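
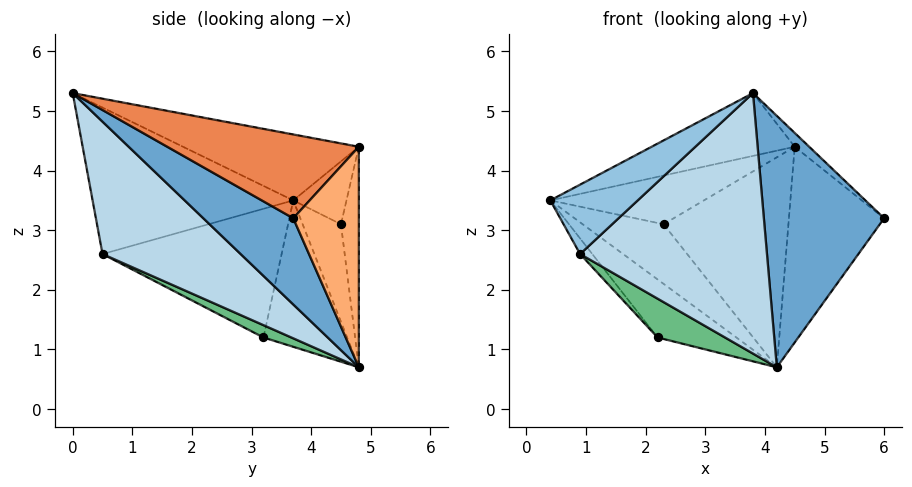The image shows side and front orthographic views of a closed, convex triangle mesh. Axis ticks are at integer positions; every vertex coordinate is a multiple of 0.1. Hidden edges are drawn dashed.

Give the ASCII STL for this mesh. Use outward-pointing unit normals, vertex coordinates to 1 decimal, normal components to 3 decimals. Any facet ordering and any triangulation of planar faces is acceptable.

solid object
 facet normal 0.471 -0.630 -0.617
  outer loop
   vertex 4.2 4.8 0.7
   vertex 6.0 3.7 3.2
   vertex 3.8 0.0 5.3
  endloop
 endfacet
 facet normal -0.678 -0.295 0.673
  outer loop
   vertex 0.9 0.5 2.6
   vertex 3.8 0.0 5.3
   vertex 0.4 3.7 3.5
  endloop
 endfacet
 facet normal 0.467 -0.632 -0.619
  outer loop
   vertex 0.9 0.5 2.6
   vertex 4.2 4.8 0.7
   vertex 3.8 0.0 5.3
  endloop
 endfacet
 facet normal -0.264 0.215 0.940
  outer loop
   vertex 4.5 4.8 4.4
   vertex 0.4 3.7 3.5
   vertex 3.8 0.0 5.3
  endloop
 endfacet
 facet normal 0.646 0.049 0.762
  outer loop
   vertex 4.5 4.8 4.4
   vertex 3.8 0.0 5.3
   vertex 6.0 3.7 3.2
  endloop
 endfacet
 facet normal 0.567 0.823 -0.046
  outer loop
   vertex 4.5 4.8 4.4
   vertex 6.0 3.7 3.2
   vertex 4.2 4.8 0.7
  endloop
 endfacet
 facet normal -0.591 0.557 -0.584
  outer loop
   vertex 2.2 3.2 1.2
   vertex 0.4 3.7 3.5
   vertex 4.2 4.8 0.7
  endloop
 endfacet
 facet normal -0.781 0.053 -0.623
  outer loop
   vertex 2.2 3.2 1.2
   vertex 0.9 0.5 2.6
   vertex 0.4 3.7 3.5
  endloop
 endfacet
 facet normal 0.220 -0.530 -0.819
  outer loop
   vertex 2.2 3.2 1.2
   vertex 4.2 4.8 0.7
   vertex 0.9 0.5 2.6
  endloop
 endfacet
 facet normal -0.418 0.882 -0.220
  outer loop
   vertex 2.3 4.5 3.1
   vertex 4.2 4.8 0.7
   vertex 0.4 3.7 3.5
  endloop
 endfacet
 facet normal -0.310 0.896 0.318
  outer loop
   vertex 2.3 4.5 3.1
   vertex 0.4 3.7 3.5
   vertex 4.5 4.8 4.4
  endloop
 endfacet
 facet normal -0.142 0.990 0.011
  outer loop
   vertex 2.3 4.5 3.1
   vertex 4.5 4.8 4.4
   vertex 4.2 4.8 0.7
  endloop
 endfacet
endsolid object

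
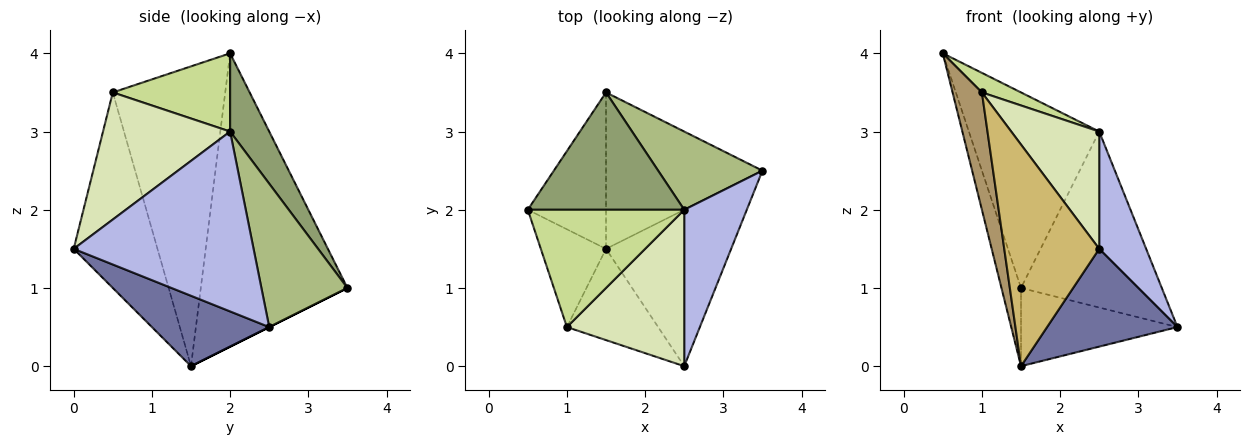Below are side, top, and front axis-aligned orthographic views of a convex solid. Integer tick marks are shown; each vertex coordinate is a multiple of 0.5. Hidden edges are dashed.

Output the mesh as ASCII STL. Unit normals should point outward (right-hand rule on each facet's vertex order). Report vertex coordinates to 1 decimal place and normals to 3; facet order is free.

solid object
 facet normal 0.431 -0.478 -0.765
  outer loop
   vertex 1.5 1.5 0.0
   vertex 3.5 2.5 0.5
   vertex 2.5 0.0 1.5
  endloop
 endfacet
 facet normal -0.958 0.128 -0.256
  outer loop
   vertex 1.5 3.5 1.0
   vertex 1.5 1.5 0.0
   vertex 0.5 2.0 4.0
  endloop
 endfacet
 facet normal 0.000 0.447 -0.894
  outer loop
   vertex 1.5 3.5 1.0
   vertex 3.5 2.5 0.5
   vertex 1.5 1.5 0.0
  endloop
 endfacet
 facet normal 0.917 -0.239 0.319
  outer loop
   vertex 2.5 2.0 3.0
   vertex 2.5 0.0 1.5
   vertex 3.5 2.5 0.5
  endloop
 endfacet
 facet normal 0.249 0.830 0.498
  outer loop
   vertex 2.5 2.0 3.0
   vertex 1.5 3.5 1.0
   vertex 0.5 2.0 4.0
  endloop
 endfacet
 facet normal 0.488 0.798 0.355
  outer loop
   vertex 2.5 2.0 3.0
   vertex 3.5 2.5 0.5
   vertex 1.5 3.5 1.0
  endloop
 endfacet
 facet normal 0.442 -0.147 0.885
  outer loop
   vertex 1.0 0.5 3.5
   vertex 2.5 2.0 3.0
   vertex 0.5 2.0 4.0
  endloop
 endfacet
 facet normal 0.655 -0.453 0.605
  outer loop
   vertex 1.0 0.5 3.5
   vertex 2.5 0.0 1.5
   vertex 2.5 2.0 3.0
  endloop
 endfacet
 facet normal -0.947 -0.247 -0.206
  outer loop
   vertex 1.0 0.5 3.5
   vertex 0.5 2.0 4.0
   vertex 1.5 1.5 0.0
  endloop
 endfacet
 facet normal -0.632 -0.716 -0.295
  outer loop
   vertex 1.0 0.5 3.5
   vertex 1.5 1.5 0.0
   vertex 2.5 0.0 1.5
  endloop
 endfacet
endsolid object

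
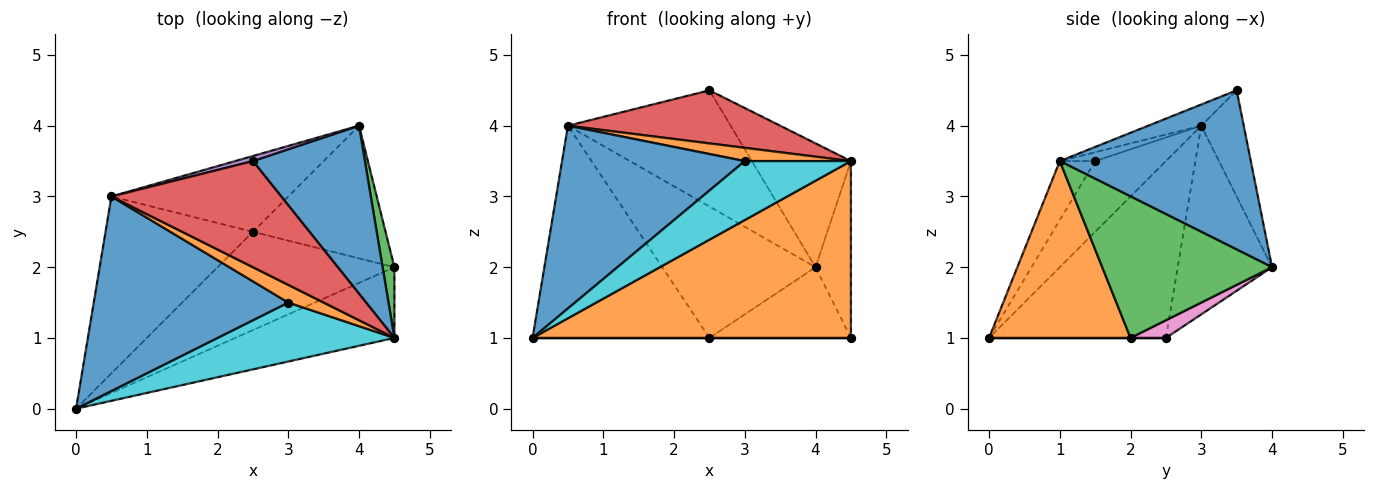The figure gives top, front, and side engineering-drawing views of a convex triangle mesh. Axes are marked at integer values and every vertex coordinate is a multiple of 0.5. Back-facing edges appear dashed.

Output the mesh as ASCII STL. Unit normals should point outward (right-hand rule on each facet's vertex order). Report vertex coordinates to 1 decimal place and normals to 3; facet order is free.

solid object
 facet normal 0.753 0.390 0.530
  outer loop
   vertex 2.5 3.5 4.5
   vertex 4.5 1.0 3.5
   vertex 4.0 4.0 2.0
  endloop
 endfacet
 facet normal 0.381 -0.858 -0.343
  outer loop
   vertex 4.5 2.0 1.0
   vertex 4.5 1.0 3.5
   vertex 0.0 0.0 1.0
  endloop
 endfacet
 facet normal 0.976 0.203 0.081
  outer loop
   vertex 4.5 2.0 1.0
   vertex 4.0 4.0 2.0
   vertex 4.5 1.0 3.5
  endloop
 endfacet
 facet normal -0.111 -0.444 0.889
  outer loop
   vertex 0.5 3.0 4.0
   vertex 4.5 1.0 3.5
   vertex 2.5 3.5 4.5
  endloop
 endfacet
 facet normal -0.252 0.967 0.042
  outer loop
   vertex 0.5 3.0 4.0
   vertex 2.5 3.5 4.5
   vertex 4.0 4.0 2.0
  endloop
 endfacet
 facet normal 0.000 0.000 -1.000
  outer loop
   vertex 2.5 2.5 1.0
   vertex 4.5 2.0 1.0
   vertex 0.0 0.0 1.0
  endloop
 endfacet
 facet normal 0.117 0.467 -0.876
  outer loop
   vertex 2.5 2.5 1.0
   vertex 4.0 4.0 2.0
   vertex 4.5 2.0 1.0
  endloop
 endfacet
 facet normal -0.609 0.609 -0.508
  outer loop
   vertex 2.5 2.5 1.0
   vertex 0.0 0.0 1.0
   vertex 0.5 3.0 4.0
  endloop
 endfacet
 facet normal -0.470 0.764 -0.441
  outer loop
   vertex 2.5 2.5 1.0
   vertex 0.5 3.0 4.0
   vertex 4.0 4.0 2.0
  endloop
 endfacet
 facet normal -0.229 -0.688 0.688
  outer loop
   vertex 3.0 1.5 3.5
   vertex 0.0 0.0 1.0
   vertex 4.5 1.0 3.5
  endloop
 endfacet
 facet normal -0.256 -0.662 0.705
  outer loop
   vertex 3.0 1.5 3.5
   vertex 0.5 3.0 4.0
   vertex 0.0 0.0 1.0
  endloop
 endfacet
 facet normal -0.196 -0.588 0.784
  outer loop
   vertex 3.0 1.5 3.5
   vertex 4.5 1.0 3.5
   vertex 0.5 3.0 4.0
  endloop
 endfacet
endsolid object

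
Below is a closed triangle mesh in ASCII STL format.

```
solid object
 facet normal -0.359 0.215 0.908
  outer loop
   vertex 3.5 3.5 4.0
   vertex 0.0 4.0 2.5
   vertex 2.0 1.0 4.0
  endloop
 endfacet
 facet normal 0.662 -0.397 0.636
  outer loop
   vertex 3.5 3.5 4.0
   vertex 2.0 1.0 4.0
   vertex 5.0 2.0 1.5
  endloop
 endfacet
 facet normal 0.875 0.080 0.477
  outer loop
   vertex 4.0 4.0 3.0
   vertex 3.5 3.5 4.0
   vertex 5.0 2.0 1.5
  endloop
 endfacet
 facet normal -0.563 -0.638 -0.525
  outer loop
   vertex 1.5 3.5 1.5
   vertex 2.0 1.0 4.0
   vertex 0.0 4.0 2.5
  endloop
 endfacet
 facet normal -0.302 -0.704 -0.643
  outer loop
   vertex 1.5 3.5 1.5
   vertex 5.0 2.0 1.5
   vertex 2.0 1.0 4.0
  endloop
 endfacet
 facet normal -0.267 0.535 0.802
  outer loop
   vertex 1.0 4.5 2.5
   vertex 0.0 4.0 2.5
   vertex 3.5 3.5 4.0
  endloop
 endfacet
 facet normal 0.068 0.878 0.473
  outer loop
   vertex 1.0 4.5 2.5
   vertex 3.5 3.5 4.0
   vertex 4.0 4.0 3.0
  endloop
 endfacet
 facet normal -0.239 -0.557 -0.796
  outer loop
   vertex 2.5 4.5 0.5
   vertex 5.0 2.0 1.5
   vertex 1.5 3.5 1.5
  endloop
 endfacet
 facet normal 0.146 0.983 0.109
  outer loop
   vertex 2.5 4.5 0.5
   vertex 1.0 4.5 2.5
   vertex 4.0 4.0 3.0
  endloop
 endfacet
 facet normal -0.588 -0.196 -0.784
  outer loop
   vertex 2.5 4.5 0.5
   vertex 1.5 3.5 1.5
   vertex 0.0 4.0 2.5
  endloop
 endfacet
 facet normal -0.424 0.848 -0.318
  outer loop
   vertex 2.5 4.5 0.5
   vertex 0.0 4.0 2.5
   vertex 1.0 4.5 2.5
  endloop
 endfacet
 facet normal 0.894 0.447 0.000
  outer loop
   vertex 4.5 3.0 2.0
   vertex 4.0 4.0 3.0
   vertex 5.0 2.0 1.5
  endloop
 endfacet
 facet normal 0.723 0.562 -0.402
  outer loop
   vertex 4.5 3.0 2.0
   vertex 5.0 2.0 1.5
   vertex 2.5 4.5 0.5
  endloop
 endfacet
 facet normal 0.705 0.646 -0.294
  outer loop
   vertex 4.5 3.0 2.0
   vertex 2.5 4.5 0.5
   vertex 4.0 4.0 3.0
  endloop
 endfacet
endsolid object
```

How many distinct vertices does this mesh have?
9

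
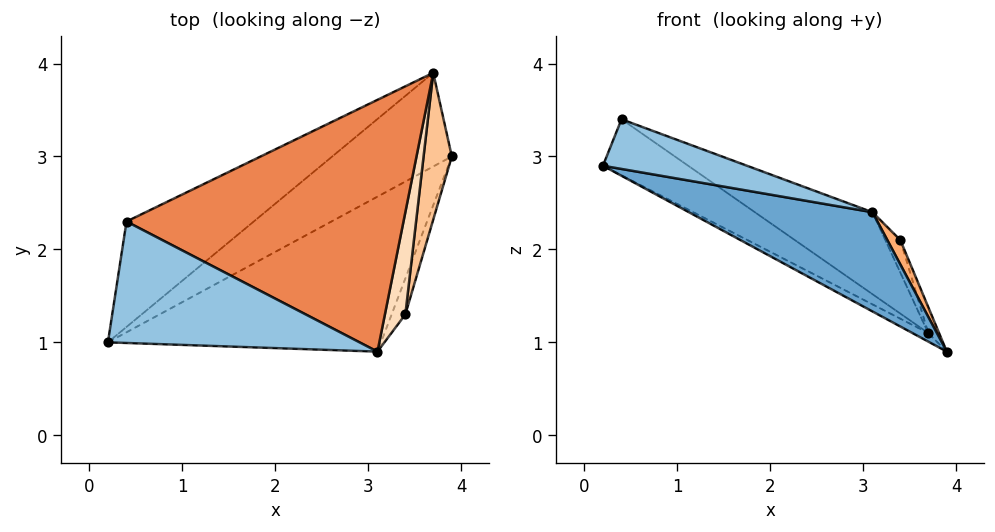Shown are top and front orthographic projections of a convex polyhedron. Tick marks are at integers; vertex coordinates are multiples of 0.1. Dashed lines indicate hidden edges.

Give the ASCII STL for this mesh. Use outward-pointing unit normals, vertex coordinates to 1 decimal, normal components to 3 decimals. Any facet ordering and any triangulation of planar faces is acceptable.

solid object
 facet normal -0.162 -0.532 -0.831
  outer loop
   vertex 3.1 0.9 2.4
   vertex 0.2 1.0 2.9
   vertex 3.9 3.0 0.9
  endloop
 endfacet
 facet normal 0.145 -0.375 0.916
  outer loop
   vertex 0.4 2.3 3.4
   vertex 0.2 1.0 2.9
   vertex 3.1 0.9 2.4
  endloop
 endfacet
 facet normal -0.506 0.078 -0.859
  outer loop
   vertex 3.7 3.9 1.1
   vertex 3.9 3.0 0.9
   vertex 0.2 1.0 2.9
  endloop
 endfacet
 facet normal -0.645 0.359 -0.675
  outer loop
   vertex 3.7 3.9 1.1
   vertex 0.2 1.0 2.9
   vertex 0.4 2.3 3.4
  endloop
 endfacet
 facet normal 0.456 0.275 0.846
  outer loop
   vertex 3.7 3.9 1.1
   vertex 0.4 2.3 3.4
   vertex 3.1 0.9 2.4
  endloop
 endfacet
 facet normal -0.080 -0.559 -0.825
  outer loop
   vertex 3.4 1.3 2.1
   vertex 3.1 0.9 2.4
   vertex 3.9 3.0 0.9
  endloop
 endfacet
 facet normal 0.871 0.086 0.484
  outer loop
   vertex 3.4 1.3 2.1
   vertex 3.9 3.0 0.9
   vertex 3.7 3.9 1.1
  endloop
 endfacet
 facet normal 0.481 0.266 0.835
  outer loop
   vertex 3.4 1.3 2.1
   vertex 3.7 3.9 1.1
   vertex 3.1 0.9 2.4
  endloop
 endfacet
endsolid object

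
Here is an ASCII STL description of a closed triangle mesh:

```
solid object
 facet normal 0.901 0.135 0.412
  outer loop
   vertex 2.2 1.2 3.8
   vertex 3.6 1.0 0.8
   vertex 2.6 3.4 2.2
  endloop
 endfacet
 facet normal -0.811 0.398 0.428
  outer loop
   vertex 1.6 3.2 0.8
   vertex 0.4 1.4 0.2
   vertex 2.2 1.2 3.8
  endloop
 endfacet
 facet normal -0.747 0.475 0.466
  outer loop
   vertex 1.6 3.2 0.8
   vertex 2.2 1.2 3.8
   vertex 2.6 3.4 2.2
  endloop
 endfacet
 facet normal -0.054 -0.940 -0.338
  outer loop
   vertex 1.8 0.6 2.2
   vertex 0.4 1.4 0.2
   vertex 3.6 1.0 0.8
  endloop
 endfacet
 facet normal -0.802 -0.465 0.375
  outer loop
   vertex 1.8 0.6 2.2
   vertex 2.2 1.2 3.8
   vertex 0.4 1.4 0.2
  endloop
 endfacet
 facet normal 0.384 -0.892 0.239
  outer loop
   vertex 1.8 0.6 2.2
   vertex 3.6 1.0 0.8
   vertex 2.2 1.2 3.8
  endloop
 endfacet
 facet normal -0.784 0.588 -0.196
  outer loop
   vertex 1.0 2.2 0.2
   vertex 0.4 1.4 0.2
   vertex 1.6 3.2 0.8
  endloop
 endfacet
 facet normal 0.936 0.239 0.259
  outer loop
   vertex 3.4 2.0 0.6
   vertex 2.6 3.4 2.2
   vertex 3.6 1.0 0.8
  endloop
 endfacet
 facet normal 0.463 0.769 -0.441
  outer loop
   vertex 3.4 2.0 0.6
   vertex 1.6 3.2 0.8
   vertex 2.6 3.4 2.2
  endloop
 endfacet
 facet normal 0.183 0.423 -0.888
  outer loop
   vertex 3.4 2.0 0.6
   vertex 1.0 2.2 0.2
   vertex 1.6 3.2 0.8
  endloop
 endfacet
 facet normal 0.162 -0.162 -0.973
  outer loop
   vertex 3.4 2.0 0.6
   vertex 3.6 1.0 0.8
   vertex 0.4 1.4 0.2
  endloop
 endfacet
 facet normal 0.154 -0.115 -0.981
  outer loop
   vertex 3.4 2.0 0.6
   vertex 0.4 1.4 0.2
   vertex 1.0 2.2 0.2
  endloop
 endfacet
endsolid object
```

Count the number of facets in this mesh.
12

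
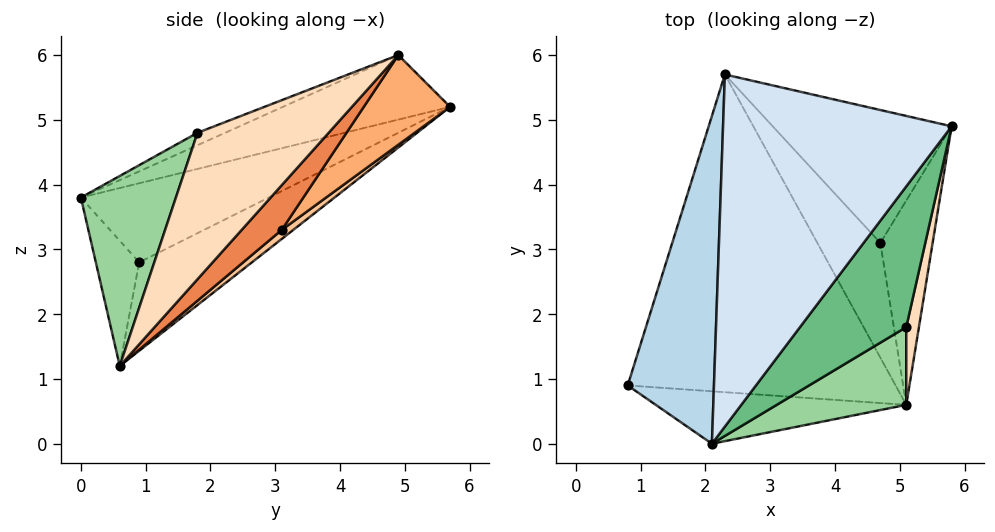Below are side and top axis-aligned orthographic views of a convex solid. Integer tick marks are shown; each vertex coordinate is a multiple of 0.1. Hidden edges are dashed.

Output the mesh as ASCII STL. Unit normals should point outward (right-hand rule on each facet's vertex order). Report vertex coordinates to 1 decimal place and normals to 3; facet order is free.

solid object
 facet normal -0.272 0.497 -0.824
  outer loop
   vertex 2.3 5.7 5.2
   vertex 5.1 0.6 1.2
   vertex 0.8 0.9 2.8
  endloop
 endfacet
 facet normal -0.233 -0.854 -0.466
  outer loop
   vertex 2.1 0.0 3.8
   vertex 0.8 0.9 2.8
   vertex 5.1 0.6 1.2
  endloop
 endfacet
 facet normal -0.668 -0.155 0.728
  outer loop
   vertex 2.1 0.0 3.8
   vertex 2.3 5.7 5.2
   vertex 0.8 0.9 2.8
  endloop
 endfacet
 facet normal -0.265 -0.221 0.939
  outer loop
   vertex 2.1 0.0 3.8
   vertex 5.8 4.9 6.0
   vertex 2.3 5.7 5.2
  endloop
 endfacet
 facet normal 0.522 0.596 -0.610
  outer loop
   vertex 4.7 3.1 3.3
   vertex 5.8 4.9 6.0
   vertex 5.1 0.6 1.2
  endloop
 endfacet
 facet normal 0.306 0.730 -0.611
  outer loop
   vertex 4.7 3.1 3.3
   vertex 2.3 5.7 5.2
   vertex 5.8 4.9 6.0
  endloop
 endfacet
 facet normal 0.108 0.649 -0.753
  outer loop
   vertex 4.7 3.1 3.3
   vertex 5.1 0.6 1.2
   vertex 2.3 5.7 5.2
  endloop
 endfacet
 facet normal 0.965 -0.250 0.083
  outer loop
   vertex 5.1 1.8 4.8
   vertex 5.1 0.6 1.2
   vertex 5.8 4.9 6.0
  endloop
 endfacet
 facet normal -0.109 -0.337 0.935
  outer loop
   vertex 5.1 1.8 4.8
   vertex 5.8 4.9 6.0
   vertex 2.1 0.0 3.8
  endloop
 endfacet
 facet normal 0.421 -0.861 0.287
  outer loop
   vertex 5.1 1.8 4.8
   vertex 2.1 0.0 3.8
   vertex 5.1 0.6 1.2
  endloop
 endfacet
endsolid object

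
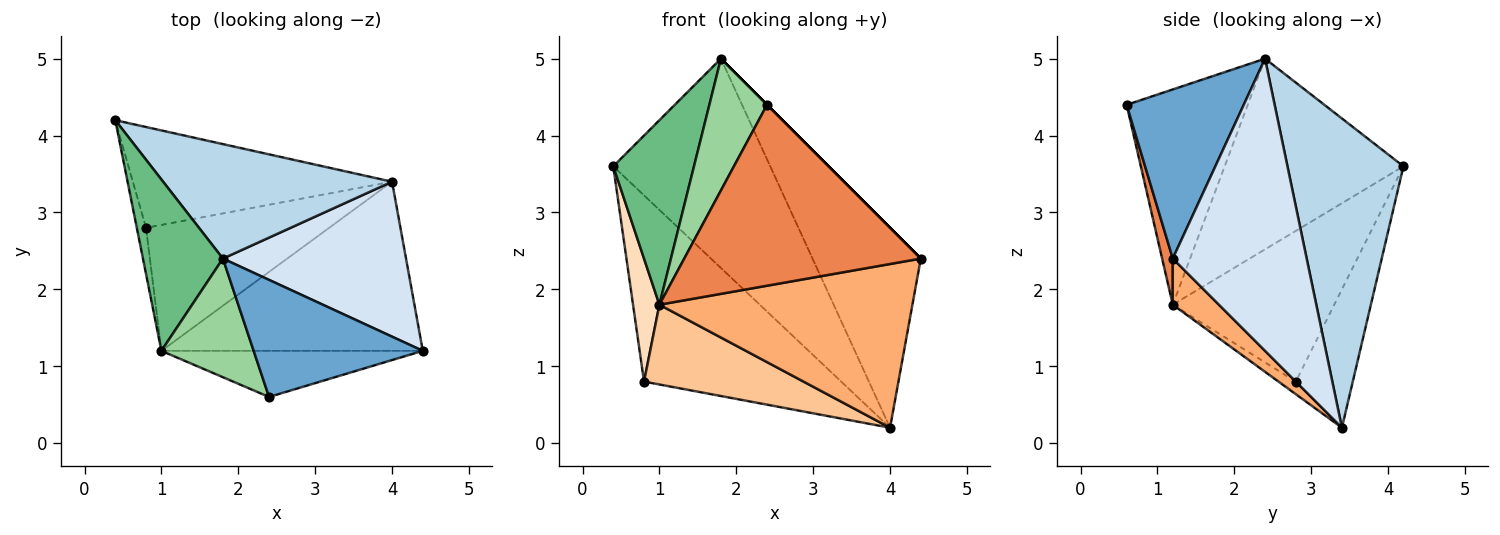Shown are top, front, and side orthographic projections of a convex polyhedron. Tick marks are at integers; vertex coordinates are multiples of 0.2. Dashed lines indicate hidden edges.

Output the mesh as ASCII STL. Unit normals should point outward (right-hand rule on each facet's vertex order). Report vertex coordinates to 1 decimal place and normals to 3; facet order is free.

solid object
 facet normal 0.707 0.000 0.707
  outer loop
   vertex 1.8 2.4 5.0
   vertex 2.4 0.6 4.4
   vertex 4.4 1.2 2.4
  endloop
 endfacet
 facet normal -0.246 0.852 -0.461
  outer loop
   vertex 4.0 3.4 0.2
   vertex 0.8 2.8 0.8
   vertex 0.4 4.2 3.6
  endloop
 endfacet
 facet normal 0.544 0.736 0.403
  outer loop
   vertex 4.0 3.4 0.2
   vertex 0.4 4.2 3.6
   vertex 1.8 2.4 5.0
  endloop
 endfacet
 facet normal 0.699 0.565 0.438
  outer loop
   vertex 4.0 3.4 0.2
   vertex 1.8 2.4 5.0
   vertex 4.4 1.2 2.4
  endloop
 endfacet
 facet normal 0.044 -0.968 -0.247
  outer loop
   vertex 1.0 1.2 1.8
   vertex 4.4 1.2 2.4
   vertex 2.4 0.6 4.4
  endloop
 endfacet
 facet normal 0.126 -0.690 -0.713
  outer loop
   vertex 1.0 1.2 1.8
   vertex 4.0 3.4 0.2
   vertex 4.4 1.2 2.4
  endloop
 endfacet
 facet normal -0.058 -0.534 -0.843
  outer loop
   vertex 1.0 1.2 1.8
   vertex 0.8 2.8 0.8
   vertex 4.0 3.4 0.2
  endloop
 endfacet
 facet normal -0.985 -0.161 -0.060
  outer loop
   vertex 1.0 1.2 1.8
   vertex 0.4 4.2 3.6
   vertex 0.8 2.8 0.8
  endloop
 endfacet
 facet normal -0.851 -0.384 0.357
  outer loop
   vertex 1.0 1.2 1.8
   vertex 1.8 2.4 5.0
   vertex 0.4 4.2 3.6
  endloop
 endfacet
 facet normal -0.842 -0.401 0.361
  outer loop
   vertex 1.0 1.2 1.8
   vertex 2.4 0.6 4.4
   vertex 1.8 2.4 5.0
  endloop
 endfacet
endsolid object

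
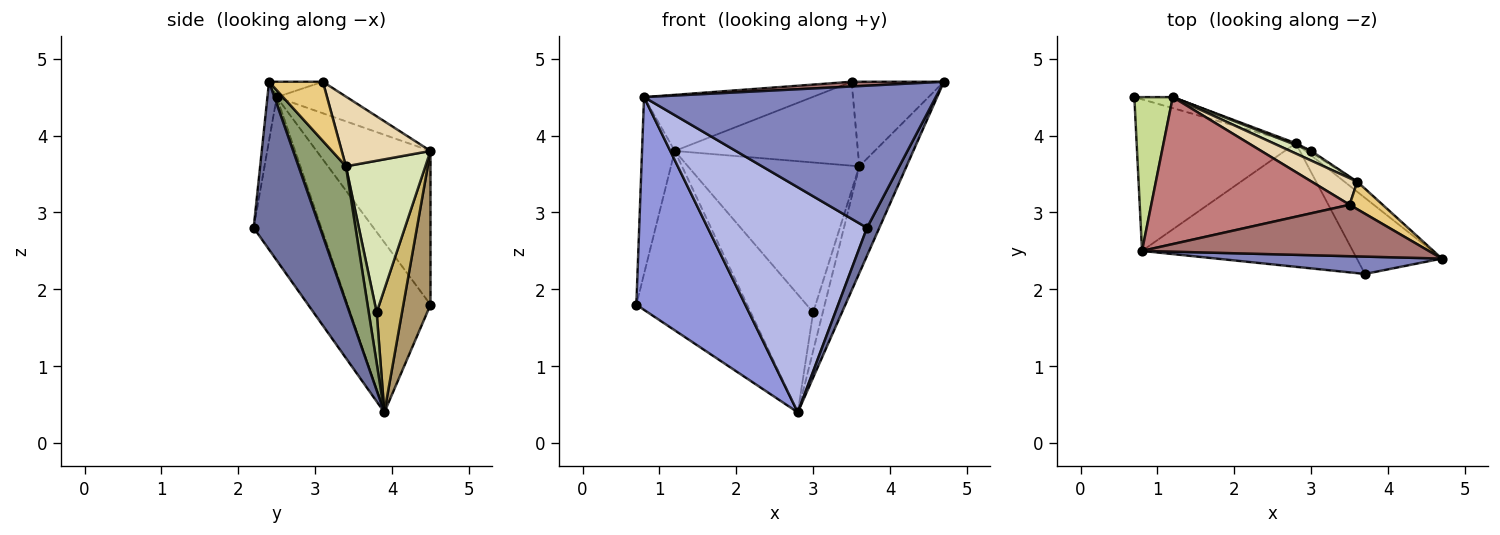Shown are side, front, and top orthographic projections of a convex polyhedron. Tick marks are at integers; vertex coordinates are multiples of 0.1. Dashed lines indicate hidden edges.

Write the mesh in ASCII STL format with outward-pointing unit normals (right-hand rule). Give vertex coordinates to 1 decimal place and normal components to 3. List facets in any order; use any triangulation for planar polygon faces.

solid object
 facet normal 0.880 -0.164 -0.446
  outer loop
   vertex 2.8 3.9 0.4
   vertex 4.7 2.4 4.7
   vertex 3.7 2.2 2.8
  endloop
 endfacet
 facet normal -0.032 -0.992 0.121
  outer loop
   vertex 0.8 2.5 4.5
   vertex 3.7 2.2 2.8
   vertex 4.7 2.4 4.7
  endloop
 endfacet
 facet normal -0.527 -0.692 -0.493
  outer loop
   vertex 0.8 2.5 4.5
   vertex 0.7 4.5 1.8
   vertex 2.8 3.9 0.4
  endloop
 endfacet
 facet normal -0.349 -0.821 -0.451
  outer loop
   vertex 0.8 2.5 4.5
   vertex 2.8 3.9 0.4
   vertex 3.7 2.2 2.8
  endloop
 endfacet
 facet normal 0.707 0.704 -0.067
  outer loop
   vertex 3.6 3.4 3.6
   vertex 4.7 2.4 4.7
   vertex 2.8 3.9 0.4
  endloop
 endfacet
 facet normal 0.636 0.771 -0.039
  outer loop
   vertex 3.0 3.8 1.7
   vertex 3.6 3.4 3.6
   vertex 2.8 3.9 0.4
  endloop
 endfacet
 facet normal -0.934 0.269 0.234
  outer loop
   vertex 1.2 4.5 3.8
   vertex 0.7 4.5 1.8
   vertex 0.8 2.5 4.5
  endloop
 endfacet
 facet normal 0.420 0.906 0.058
  outer loop
   vertex 1.2 4.5 3.8
   vertex 3.6 3.4 3.6
   vertex 3.0 3.8 1.7
  endloop
 endfacet
 facet normal 0.237 0.970 -0.059
  outer loop
   vertex 1.2 4.5 3.8
   vertex 2.8 3.9 0.4
   vertex 0.7 4.5 1.8
  endloop
 endfacet
 facet normal 0.376 0.927 0.013
  outer loop
   vertex 1.2 4.5 3.8
   vertex 3.0 3.8 1.7
   vertex 2.8 3.9 0.4
  endloop
 endfacet
 facet normal 0.485 0.831 0.271
  outer loop
   vertex 3.5 3.1 4.7
   vertex 4.7 2.4 4.7
   vertex 3.6 3.4 3.6
  endloop
 endfacet
 facet normal 0.419 0.865 0.274
  outer loop
   vertex 3.5 3.1 4.7
   vertex 3.6 3.4 3.6
   vertex 1.2 4.5 3.8
  endloop
 endfacet
 facet normal -0.053 -0.091 0.994
  outer loop
   vertex 3.5 3.1 4.7
   vertex 0.8 2.5 4.5
   vertex 4.7 2.4 4.7
  endloop
 endfacet
 facet normal -0.147 0.353 0.924
  outer loop
   vertex 3.5 3.1 4.7
   vertex 1.2 4.5 3.8
   vertex 0.8 2.5 4.5
  endloop
 endfacet
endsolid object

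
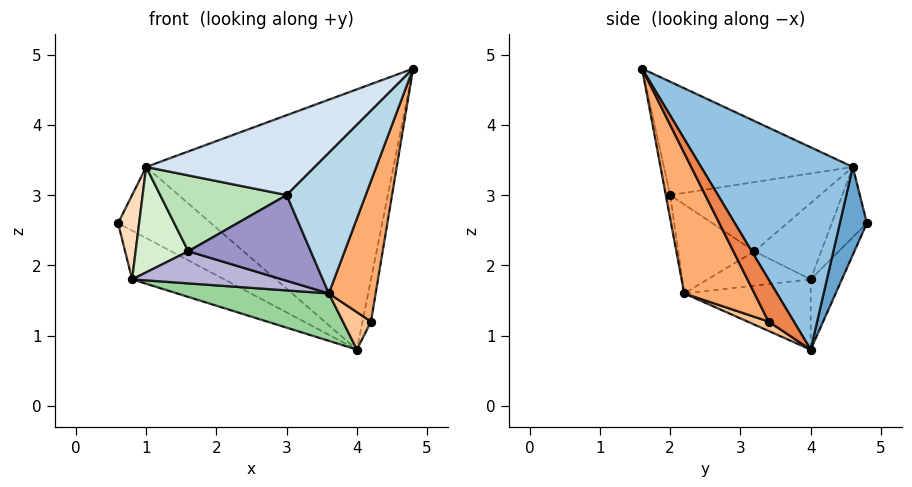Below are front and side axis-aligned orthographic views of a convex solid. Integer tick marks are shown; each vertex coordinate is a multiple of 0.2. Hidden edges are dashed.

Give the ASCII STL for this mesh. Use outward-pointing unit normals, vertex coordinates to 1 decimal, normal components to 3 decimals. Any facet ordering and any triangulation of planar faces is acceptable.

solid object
 facet normal 0.278 0.955 0.100
  outer loop
   vertex 1.0 4.6 3.4
   vertex 4.0 4.0 0.8
   vertex 0.6 4.8 2.6
  endloop
 endfacet
 facet normal 0.484 0.789 0.377
  outer loop
   vertex 1.0 4.6 3.4
   vertex 4.8 1.6 4.8
   vertex 4.0 4.0 0.8
  endloop
 endfacet
 facet normal -0.055 -0.985 -0.164
  outer loop
   vertex 3.0 2.0 3.0
   vertex 3.6 2.2 1.6
   vertex 4.8 1.6 4.8
  endloop
 endfacet
 facet normal -0.640 -0.571 0.513
  outer loop
   vertex 3.0 2.0 3.0
   vertex 4.8 1.6 4.8
   vertex 1.0 4.6 3.4
  endloop
 endfacet
 facet normal 0.949 0.316 0.000
  outer loop
   vertex 4.2 3.4 1.2
   vertex 4.0 4.0 0.8
   vertex 4.8 1.6 4.8
  endloop
 endfacet
 facet normal 0.768 -0.512 -0.384
  outer loop
   vertex 4.2 3.4 1.2
   vertex 4.8 1.6 4.8
   vertex 3.6 2.2 1.6
  endloop
 endfacet
 facet normal 0.333 -0.444 -0.832
  outer loop
   vertex 4.2 3.4 1.2
   vertex 3.6 2.2 1.6
   vertex 4.0 4.0 0.8
  endloop
 endfacet
 facet normal -0.821 -0.493 0.287
  outer loop
   vertex 0.8 4.0 1.8
   vertex 1.0 4.6 3.4
   vertex 0.6 4.8 2.6
  endloop
 endfacet
 facet normal -0.224 0.661 -0.717
  outer loop
   vertex 0.8 4.0 1.8
   vertex 0.6 4.8 2.6
   vertex 4.0 4.0 0.8
  endloop
 endfacet
 facet normal -0.281 -0.337 -0.899
  outer loop
   vertex 0.8 4.0 1.8
   vertex 4.0 4.0 0.8
   vertex 3.6 2.2 1.6
  endloop
 endfacet
 facet normal -0.717 -0.605 0.347
  outer loop
   vertex 1.6 3.2 2.2
   vertex 3.0 2.0 3.0
   vertex 1.0 4.6 3.4
  endloop
 endfacet
 facet normal -0.745 -0.588 0.314
  outer loop
   vertex 1.6 3.2 2.2
   vertex 1.0 4.6 3.4
   vertex 0.8 4.0 1.8
  endloop
 endfacet
 facet normal -0.499 -0.802 -0.329
  outer loop
   vertex 1.6 3.2 2.2
   vertex 3.6 2.2 1.6
   vertex 3.0 2.0 3.0
  endloop
 endfacet
 facet normal -0.504 -0.733 -0.458
  outer loop
   vertex 1.6 3.2 2.2
   vertex 0.8 4.0 1.8
   vertex 3.6 2.2 1.6
  endloop
 endfacet
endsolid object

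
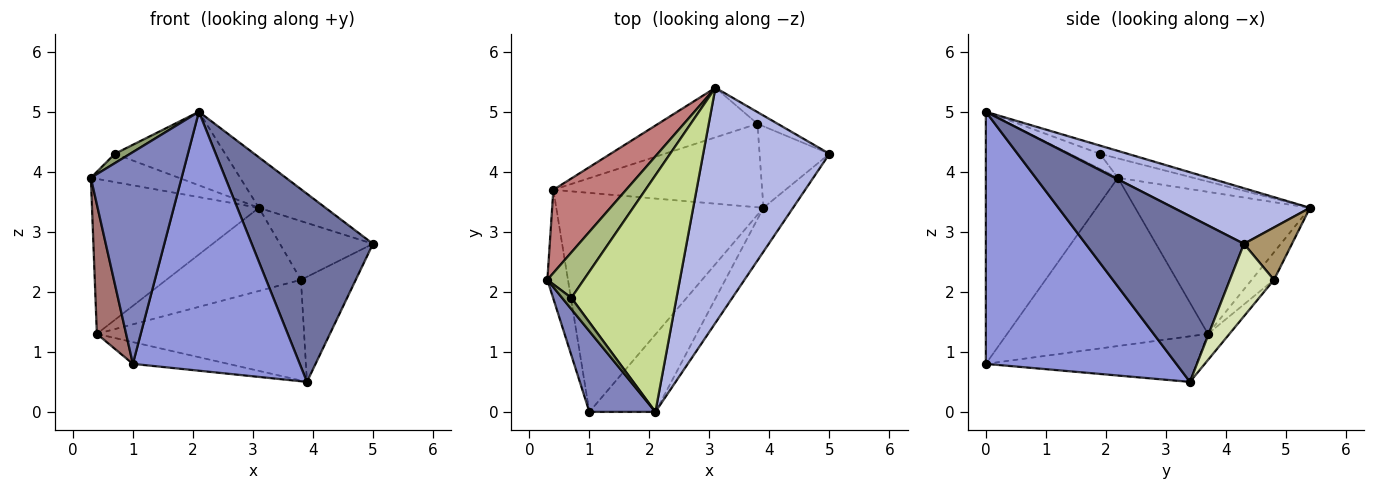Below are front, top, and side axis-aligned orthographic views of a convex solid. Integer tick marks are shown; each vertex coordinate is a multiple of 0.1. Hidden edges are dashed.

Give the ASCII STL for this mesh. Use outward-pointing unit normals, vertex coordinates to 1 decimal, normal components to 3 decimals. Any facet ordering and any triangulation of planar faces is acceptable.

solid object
 facet normal 0.786 -0.602 -0.140
  outer loop
   vertex 3.9 3.4 0.5
   vertex 5.0 4.3 2.8
   vertex 2.1 0.0 5.0
  endloop
 endfacet
 facet normal -0.806 -0.554 0.211
  outer loop
   vertex 1.0 0.0 0.8
   vertex 2.1 0.0 5.0
   vertex 0.3 2.2 3.9
  endloop
 endfacet
 facet normal 0.738 -0.647 -0.193
  outer loop
   vertex 1.0 0.0 0.8
   vertex 3.9 3.4 0.5
   vertex 2.1 0.0 5.0
  endloop
 endfacet
 facet normal 0.395 0.193 0.898
  outer loop
   vertex 3.1 5.4 3.4
   vertex 2.1 0.0 5.0
   vertex 5.0 4.3 2.8
  endloop
 endfacet
 facet normal -0.781 -0.397 0.483
  outer loop
   vertex 0.7 1.9 4.3
   vertex 0.3 2.2 3.9
   vertex 2.1 0.0 5.0
  endloop
 endfacet
 facet normal -0.412 0.482 0.773
  outer loop
   vertex 0.7 1.9 4.3
   vertex 3.1 5.4 3.4
   vertex 0.3 2.2 3.9
  endloop
 endfacet
 facet normal -0.074 0.296 0.952
  outer loop
   vertex 0.7 1.9 4.3
   vertex 2.1 0.0 5.0
   vertex 3.1 5.4 3.4
  endloop
 endfacet
 facet normal 0.536 0.667 -0.517
  outer loop
   vertex 3.8 4.8 2.2
   vertex 5.0 4.3 2.8
   vertex 3.9 3.4 0.5
  endloop
 endfacet
 facet normal 0.452 0.875 -0.174
  outer loop
   vertex 3.8 4.8 2.2
   vertex 3.1 5.4 3.4
   vertex 5.0 4.3 2.8
  endloop
 endfacet
 facet normal -0.214 0.097 -0.972
  outer loop
   vertex 0.4 3.7 1.3
   vertex 3.9 3.4 0.5
   vertex 1.0 0.0 0.8
  endloop
 endfacet
 facet normal -0.080 0.767 -0.636
  outer loop
   vertex 0.4 3.7 1.3
   vertex 3.8 4.8 2.2
   vertex 3.9 3.4 0.5
  endloop
 endfacet
 facet normal -0.141 0.850 -0.507
  outer loop
   vertex 0.4 3.7 1.3
   vertex 3.1 5.4 3.4
   vertex 3.8 4.8 2.2
  endloop
 endfacet
 facet normal -0.982 -0.143 -0.120
  outer loop
   vertex 0.4 3.7 1.3
   vertex 1.0 0.0 0.8
   vertex 0.3 2.2 3.9
  endloop
 endfacet
 facet normal -0.678 0.648 0.348
  outer loop
   vertex 0.4 3.7 1.3
   vertex 0.3 2.2 3.9
   vertex 3.1 5.4 3.4
  endloop
 endfacet
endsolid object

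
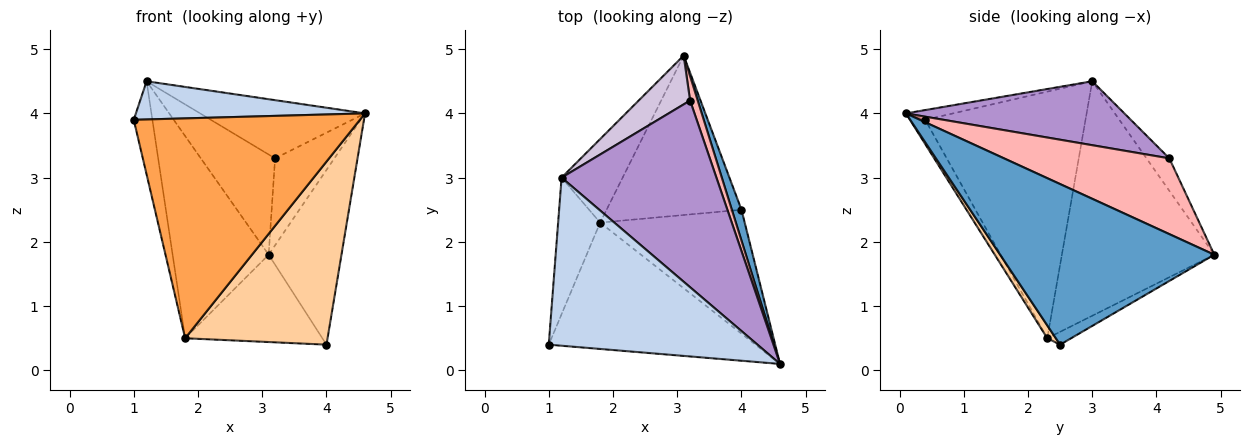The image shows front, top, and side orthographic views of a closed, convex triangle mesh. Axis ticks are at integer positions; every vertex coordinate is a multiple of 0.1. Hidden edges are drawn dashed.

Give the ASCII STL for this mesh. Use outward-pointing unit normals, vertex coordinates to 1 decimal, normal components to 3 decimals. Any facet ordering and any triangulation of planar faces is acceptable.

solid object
 facet normal 0.945 0.321 0.057
  outer loop
   vertex 4.0 2.5 0.4
   vertex 3.1 4.9 1.8
   vertex 4.6 0.1 4.0
  endloop
 endfacet
 facet normal -0.046 -0.221 0.974
  outer loop
   vertex 1.2 3.0 4.5
   vertex 1.0 0.4 3.9
   vertex 4.6 0.1 4.0
  endloop
 endfacet
 facet normal -0.058 -0.866 -0.497
  outer loop
   vertex 1.8 2.3 0.5
   vertex 4.6 0.1 4.0
   vertex 1.0 0.4 3.9
  endloop
 endfacet
 facet normal 0.050 -0.827 -0.560
  outer loop
   vertex 1.8 2.3 0.5
   vertex 4.0 2.5 0.4
   vertex 4.6 0.1 4.0
  endloop
 endfacet
 facet normal -0.083 0.479 -0.874
  outer loop
   vertex 1.8 2.3 0.5
   vertex 3.1 4.9 1.8
   vertex 4.0 2.5 0.4
  endloop
 endfacet
 facet normal -0.979 0.114 -0.167
  outer loop
   vertex 1.8 2.3 0.5
   vertex 1.0 0.4 3.9
   vertex 1.2 3.0 4.5
  endloop
 endfacet
 facet normal -0.826 0.521 -0.215
  outer loop
   vertex 1.8 2.3 0.5
   vertex 1.2 3.0 4.5
   vertex 3.1 4.9 1.8
  endloop
 endfacet
 facet normal 0.937 0.336 0.094
  outer loop
   vertex 3.2 4.2 3.3
   vertex 4.6 0.1 4.0
   vertex 3.1 4.9 1.8
  endloop
 endfacet
 facet normal 0.367 0.277 0.888
  outer loop
   vertex 3.2 4.2 3.3
   vertex 1.2 3.0 4.5
   vertex 4.6 0.1 4.0
  endloop
 endfacet
 facet normal -0.267 0.866 0.422
  outer loop
   vertex 3.2 4.2 3.3
   vertex 3.1 4.9 1.8
   vertex 1.2 3.0 4.5
  endloop
 endfacet
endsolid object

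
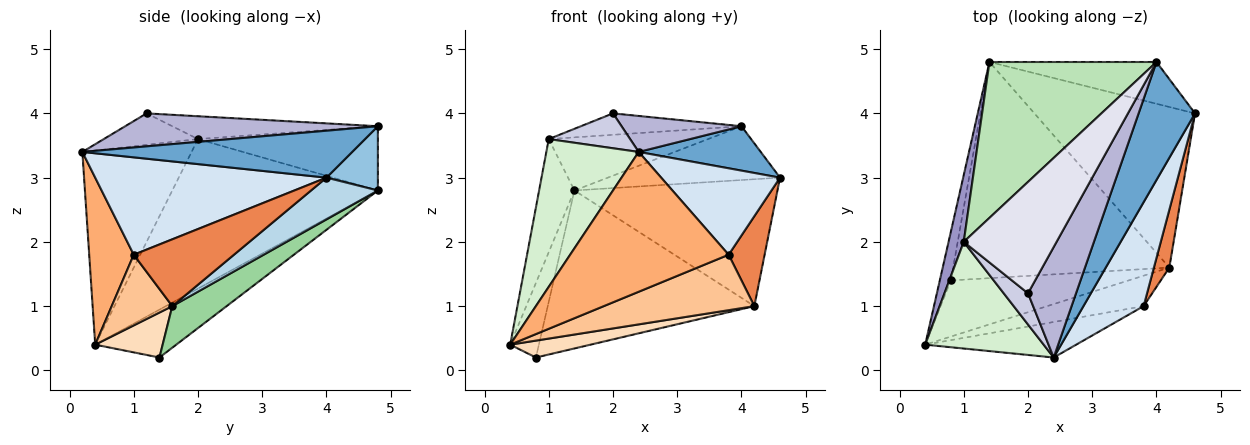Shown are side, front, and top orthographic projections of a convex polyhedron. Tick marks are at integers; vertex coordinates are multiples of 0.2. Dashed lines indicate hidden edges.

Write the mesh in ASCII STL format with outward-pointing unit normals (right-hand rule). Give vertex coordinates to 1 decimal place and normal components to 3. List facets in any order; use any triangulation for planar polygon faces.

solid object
 facet normal 0.614 -0.278 0.739
  outer loop
   vertex 4.0 4.8 3.8
   vertex 2.4 0.2 3.4
   vertex 4.6 4.0 3.0
  endloop
 endfacet
 facet normal 0.230 0.769 -0.597
  outer loop
   vertex 1.4 4.8 2.8
   vertex 4.0 4.8 3.8
   vertex 4.6 4.0 3.0
  endloop
 endfacet
 facet normal 0.200 0.607 -0.769
  outer loop
   vertex 1.4 4.8 2.8
   vertex 4.6 4.0 3.0
   vertex 4.2 1.6 1.0
  endloop
 endfacet
 facet normal 0.779 -0.401 0.482
  outer loop
   vertex 3.8 1.0 1.8
   vertex 4.6 4.0 3.0
   vertex 2.4 0.2 3.4
  endloop
 endfacet
 facet normal 0.920 -0.330 0.212
  outer loop
   vertex 3.8 1.0 1.8
   vertex 4.2 1.6 1.0
   vertex 4.6 4.0 3.0
  endloop
 endfacet
 facet normal 0.263 -0.935 -0.238
  outer loop
   vertex 3.8 1.0 1.8
   vertex 2.4 0.2 3.4
   vertex 0.4 0.4 0.4
  endloop
 endfacet
 facet normal 0.333 -0.827 -0.454
  outer loop
   vertex 3.8 1.0 1.8
   vertex 0.4 0.4 0.4
   vertex 4.2 1.6 1.0
  endloop
 endfacet
 facet normal 0.235 -0.280 -0.931
  outer loop
   vertex 0.8 1.4 0.2
   vertex 4.2 1.6 1.0
   vertex 0.4 0.4 0.4
  endloop
 endfacet
 facet normal -0.921 0.326 -0.213
  outer loop
   vertex 0.8 1.4 0.2
   vertex 0.4 0.4 0.4
   vertex 1.4 4.8 2.8
  endloop
 endfacet
 facet normal 0.153 0.583 -0.798
  outer loop
   vertex 0.8 1.4 0.2
   vertex 1.4 4.8 2.8
   vertex 4.2 1.6 1.0
  endloop
 endfacet
 facet normal -0.342 0.303 0.889
  outer loop
   vertex 1.0 2.0 3.6
   vertex 4.0 4.8 3.8
   vertex 1.4 4.8 2.8
  endloop
 endfacet
 facet normal -0.692 -0.585 0.422
  outer loop
   vertex 1.0 2.0 3.6
   vertex 0.4 0.4 0.4
   vertex 2.4 0.2 3.4
  endloop
 endfacet
 facet normal -0.981 0.169 0.100
  outer loop
   vertex 1.0 2.0 3.6
   vertex 1.4 4.8 2.8
   vertex 0.4 0.4 0.4
  endloop
 endfacet
 facet normal 0.546 -0.259 0.796
  outer loop
   vertex 2.0 1.2 4.0
   vertex 2.4 0.2 3.4
   vertex 4.0 4.8 3.8
  endloop
 endfacet
 facet normal -0.653 -0.564 0.505
  outer loop
   vertex 2.0 1.2 4.0
   vertex 1.0 2.0 3.6
   vertex 2.4 0.2 3.4
  endloop
 endfacet
 facet normal -0.235 0.184 0.955
  outer loop
   vertex 2.0 1.2 4.0
   vertex 4.0 4.8 3.8
   vertex 1.0 2.0 3.6
  endloop
 endfacet
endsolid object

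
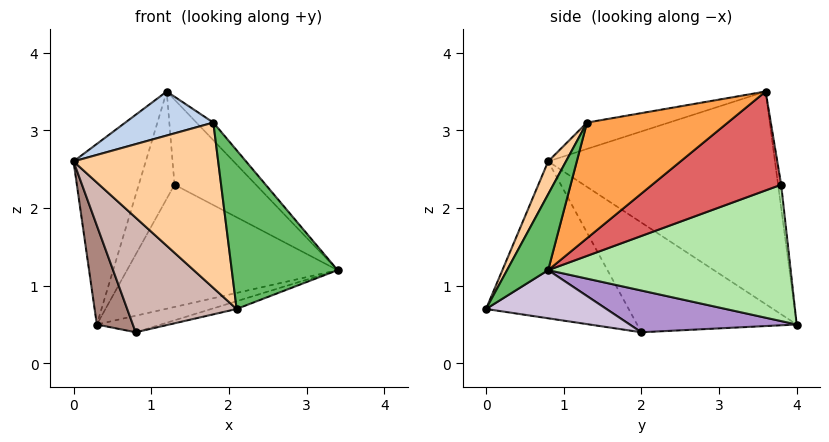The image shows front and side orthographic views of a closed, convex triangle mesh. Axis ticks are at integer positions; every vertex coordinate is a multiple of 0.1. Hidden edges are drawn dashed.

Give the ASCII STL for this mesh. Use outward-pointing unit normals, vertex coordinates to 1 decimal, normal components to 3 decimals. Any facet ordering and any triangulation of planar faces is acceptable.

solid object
 facet normal -0.906 0.289 0.310
  outer loop
   vertex 1.2 3.6 3.5
   vertex 0.3 4.0 0.5
   vertex 0.0 0.8 2.6
  endloop
 endfacet
 facet normal -0.204 -0.219 0.954
  outer loop
   vertex 1.8 1.3 3.1
   vertex 1.2 3.6 3.5
   vertex 0.0 0.8 2.6
  endloop
 endfacet
 facet normal 0.774 0.093 0.627
  outer loop
   vertex 1.8 1.3 3.1
   vertex 3.4 0.8 1.2
   vertex 1.2 3.6 3.5
  endloop
 endfacet
 facet normal 0.107 -0.869 0.484
  outer loop
   vertex 1.8 1.3 3.1
   vertex 0.0 0.8 2.6
   vertex 2.1 0.0 0.7
  endloop
 endfacet
 facet normal 0.317 -0.817 0.482
  outer loop
   vertex 1.8 1.3 3.1
   vertex 2.1 0.0 0.7
   vertex 3.4 0.8 1.2
  endloop
 endfacet
 facet normal 0.713 0.619 -0.328
  outer loop
   vertex 1.3 3.8 2.3
   vertex 3.4 0.8 1.2
   vertex 0.3 4.0 0.5
  endloop
 endfacet
 facet normal 0.835 0.527 0.157
  outer loop
   vertex 1.3 3.8 2.3
   vertex 1.2 3.6 3.5
   vertex 3.4 0.8 1.2
  endloop
 endfacet
 facet normal -0.086 0.984 0.157
  outer loop
   vertex 1.3 3.8 2.3
   vertex 0.3 4.0 0.5
   vertex 1.2 3.6 3.5
  endloop
 endfacet
 facet normal 0.347 0.133 -0.928
  outer loop
   vertex 0.8 2.0 0.4
   vertex 0.3 4.0 0.5
   vertex 3.4 0.8 1.2
  endloop
 endfacet
 facet normal 0.322 0.067 -0.944
  outer loop
   vertex 0.8 2.0 0.4
   vertex 3.4 0.8 1.2
   vertex 2.1 0.0 0.7
  endloop
 endfacet
 facet normal -0.881 -0.199 -0.429
  outer loop
   vertex 0.8 2.0 0.4
   vertex 0.0 0.8 2.6
   vertex 0.3 4.0 0.5
  endloop
 endfacet
 facet normal -0.674 -0.517 -0.527
  outer loop
   vertex 0.8 2.0 0.4
   vertex 2.1 0.0 0.7
   vertex 0.0 0.8 2.6
  endloop
 endfacet
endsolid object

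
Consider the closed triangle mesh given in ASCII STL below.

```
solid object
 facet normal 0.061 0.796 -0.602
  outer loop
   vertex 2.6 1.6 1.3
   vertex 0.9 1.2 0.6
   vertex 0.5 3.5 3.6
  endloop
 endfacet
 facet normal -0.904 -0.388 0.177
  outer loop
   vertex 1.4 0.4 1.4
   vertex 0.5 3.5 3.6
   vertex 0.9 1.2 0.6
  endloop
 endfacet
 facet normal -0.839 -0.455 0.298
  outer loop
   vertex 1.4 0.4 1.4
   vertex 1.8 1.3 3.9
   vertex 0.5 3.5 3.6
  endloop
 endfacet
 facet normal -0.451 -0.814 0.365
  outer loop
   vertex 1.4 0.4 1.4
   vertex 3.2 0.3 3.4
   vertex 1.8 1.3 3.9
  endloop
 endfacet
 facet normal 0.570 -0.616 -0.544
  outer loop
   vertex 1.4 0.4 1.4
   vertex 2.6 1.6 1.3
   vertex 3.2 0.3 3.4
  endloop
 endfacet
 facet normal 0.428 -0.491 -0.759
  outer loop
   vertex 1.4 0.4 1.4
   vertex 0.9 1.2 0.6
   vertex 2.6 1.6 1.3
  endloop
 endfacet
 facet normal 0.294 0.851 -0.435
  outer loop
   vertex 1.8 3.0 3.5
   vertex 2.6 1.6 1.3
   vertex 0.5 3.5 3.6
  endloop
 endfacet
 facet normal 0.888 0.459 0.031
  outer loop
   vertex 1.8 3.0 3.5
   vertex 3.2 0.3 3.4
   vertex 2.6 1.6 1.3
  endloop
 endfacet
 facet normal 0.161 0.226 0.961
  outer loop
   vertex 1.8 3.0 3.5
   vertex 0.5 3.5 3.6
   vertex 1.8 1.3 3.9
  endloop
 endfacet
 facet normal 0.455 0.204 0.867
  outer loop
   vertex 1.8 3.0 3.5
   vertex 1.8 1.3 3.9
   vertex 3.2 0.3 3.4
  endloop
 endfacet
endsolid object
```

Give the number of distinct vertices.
7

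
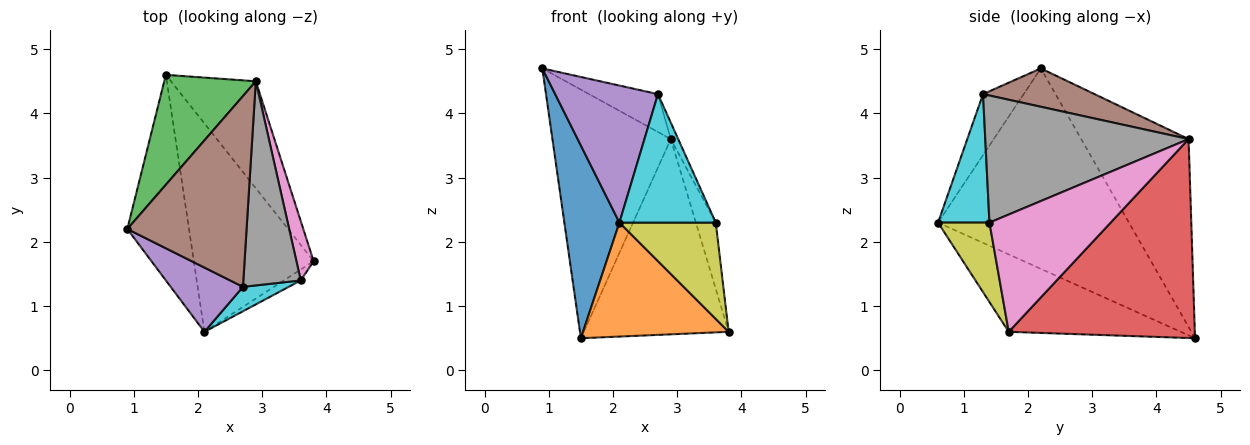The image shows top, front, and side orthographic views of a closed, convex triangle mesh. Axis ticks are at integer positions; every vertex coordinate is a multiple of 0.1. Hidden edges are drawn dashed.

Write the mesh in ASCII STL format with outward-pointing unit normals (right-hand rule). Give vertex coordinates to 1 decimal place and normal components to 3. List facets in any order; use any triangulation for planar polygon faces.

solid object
 facet normal -0.921 -0.266 -0.284
  outer loop
   vertex 2.1 0.6 2.3
   vertex 0.9 2.2 4.7
   vertex 1.5 4.6 0.5
  endloop
 endfacet
 facet normal -0.493 -0.417 -0.763
  outer loop
   vertex 2.1 0.6 2.3
   vertex 1.5 4.6 0.5
   vertex 3.8 1.7 0.6
  endloop
 endfacet
 facet normal -0.638 0.704 0.311
  outer loop
   vertex 2.9 4.5 3.6
   vertex 1.5 4.6 0.5
   vertex 0.9 2.2 4.7
  endloop
 endfacet
 facet normal 0.748 0.582 -0.319
  outer loop
   vertex 2.9 4.5 3.6
   vertex 3.8 1.7 0.6
   vertex 1.5 4.6 0.5
  endloop
 endfacet
 facet normal -0.337 -0.852 0.400
  outer loop
   vertex 2.7 1.3 4.3
   vertex 0.9 2.2 4.7
   vertex 2.1 0.6 2.3
  endloop
 endfacet
 facet normal 0.301 0.186 0.935
  outer loop
   vertex 2.7 1.3 4.3
   vertex 2.9 4.5 3.6
   vertex 0.9 2.2 4.7
  endloop
 endfacet
 facet normal 0.977 0.160 0.143
  outer loop
   vertex 3.6 1.4 2.3
   vertex 3.8 1.7 0.6
   vertex 2.9 4.5 3.6
  endloop
 endfacet
 facet normal 0.911 0.033 0.412
  outer loop
   vertex 3.6 1.4 2.3
   vertex 2.9 4.5 3.6
   vertex 2.7 1.3 4.3
  endloop
 endfacet
 facet normal 0.468 -0.878 -0.100
  outer loop
   vertex 3.6 1.4 2.3
   vertex 2.1 0.6 2.3
   vertex 3.8 1.7 0.6
  endloop
 endfacet
 facet normal 0.464 -0.870 0.165
  outer loop
   vertex 3.6 1.4 2.3
   vertex 2.7 1.3 4.3
   vertex 2.1 0.6 2.3
  endloop
 endfacet
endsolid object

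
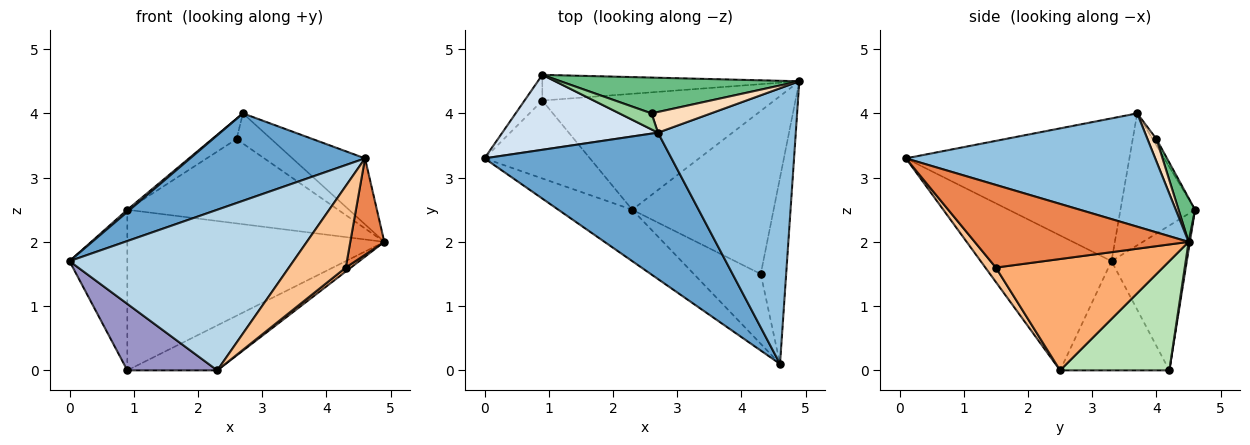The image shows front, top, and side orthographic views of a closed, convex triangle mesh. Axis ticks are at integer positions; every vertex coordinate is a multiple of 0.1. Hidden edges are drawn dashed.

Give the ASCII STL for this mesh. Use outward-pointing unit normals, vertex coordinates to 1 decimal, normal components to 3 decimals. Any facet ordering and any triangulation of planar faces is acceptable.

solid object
 facet normal -0.548 -0.429 0.718
  outer loop
   vertex 2.7 3.7 4.0
   vertex 0.0 3.3 1.7
   vertex 4.6 0.1 3.3
  endloop
 endfacet
 facet normal 0.624 0.182 0.760
  outer loop
   vertex 2.7 3.7 4.0
   vertex 4.6 0.1 3.3
   vertex 4.9 4.5 2.0
  endloop
 endfacet
 facet normal -0.486 -0.832 -0.266
  outer loop
   vertex 2.3 2.5 0.0
   vertex 4.6 0.1 3.3
   vertex 0.0 3.3 1.7
  endloop
 endfacet
 facet normal -0.646 -0.022 0.763
  outer loop
   vertex 0.9 4.6 2.5
   vertex 0.0 3.3 1.7
   vertex 2.7 3.7 4.0
  endloop
 endfacet
 facet normal 0.945 -0.150 -0.291
  outer loop
   vertex 4.3 1.5 1.6
   vertex 4.9 4.5 2.0
   vertex 4.6 0.1 3.3
  endloop
 endfacet
 facet normal 0.619 -0.019 -0.785
  outer loop
   vertex 4.3 1.5 1.6
   vertex 2.3 2.5 0.0
   vertex 4.9 4.5 2.0
  endloop
 endfacet
 facet normal 0.139 -0.752 -0.644
  outer loop
   vertex 4.3 1.5 1.6
   vertex 4.6 0.1 3.3
   vertex 2.3 2.5 0.0
  endloop
 endfacet
 facet normal 0.209 0.807 0.553
  outer loop
   vertex 2.6 4.0 3.6
   vertex 2.7 3.7 4.0
   vertex 4.9 4.5 2.0
  endloop
 endfacet
 facet normal 0.072 0.918 0.390
  outer loop
   vertex 2.6 4.0 3.6
   vertex 4.9 4.5 2.0
   vertex 0.9 4.6 2.5
  endloop
 endfacet
 facet normal -0.123 0.779 0.615
  outer loop
   vertex 2.6 4.0 3.6
   vertex 0.9 4.6 2.5
   vertex 2.7 3.7 4.0
  endloop
 endfacet
 facet normal 0.402 0.331 -0.854
  outer loop
   vertex 0.9 4.2 0.0
   vertex 4.9 4.5 2.0
   vertex 2.3 2.5 0.0
  endloop
 endfacet
 facet normal 0.005 0.987 -0.158
  outer loop
   vertex 0.9 4.2 0.0
   vertex 0.9 4.6 2.5
   vertex 4.9 4.5 2.0
  endloop
 endfacet
 facet normal -0.619 -0.510 -0.598
  outer loop
   vertex 0.9 4.2 0.0
   vertex 2.3 2.5 0.0
   vertex 0.0 3.3 1.7
  endloop
 endfacet
 facet normal -0.789 0.606 -0.097
  outer loop
   vertex 0.9 4.2 0.0
   vertex 0.0 3.3 1.7
   vertex 0.9 4.6 2.5
  endloop
 endfacet
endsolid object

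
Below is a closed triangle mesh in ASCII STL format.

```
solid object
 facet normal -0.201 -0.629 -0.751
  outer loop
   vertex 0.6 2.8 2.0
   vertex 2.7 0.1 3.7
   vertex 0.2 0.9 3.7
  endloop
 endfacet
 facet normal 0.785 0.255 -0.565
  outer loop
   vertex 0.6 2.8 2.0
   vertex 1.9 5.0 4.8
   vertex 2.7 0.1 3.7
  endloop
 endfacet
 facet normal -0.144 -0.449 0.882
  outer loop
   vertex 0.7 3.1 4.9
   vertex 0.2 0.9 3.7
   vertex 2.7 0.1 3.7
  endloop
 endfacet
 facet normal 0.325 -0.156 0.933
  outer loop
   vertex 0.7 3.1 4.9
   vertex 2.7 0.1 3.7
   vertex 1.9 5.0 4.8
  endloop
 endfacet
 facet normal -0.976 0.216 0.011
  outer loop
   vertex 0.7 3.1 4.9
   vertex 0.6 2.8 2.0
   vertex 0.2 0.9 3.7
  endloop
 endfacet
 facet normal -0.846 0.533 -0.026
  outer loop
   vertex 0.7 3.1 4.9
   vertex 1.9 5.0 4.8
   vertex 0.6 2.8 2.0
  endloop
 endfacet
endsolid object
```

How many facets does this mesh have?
6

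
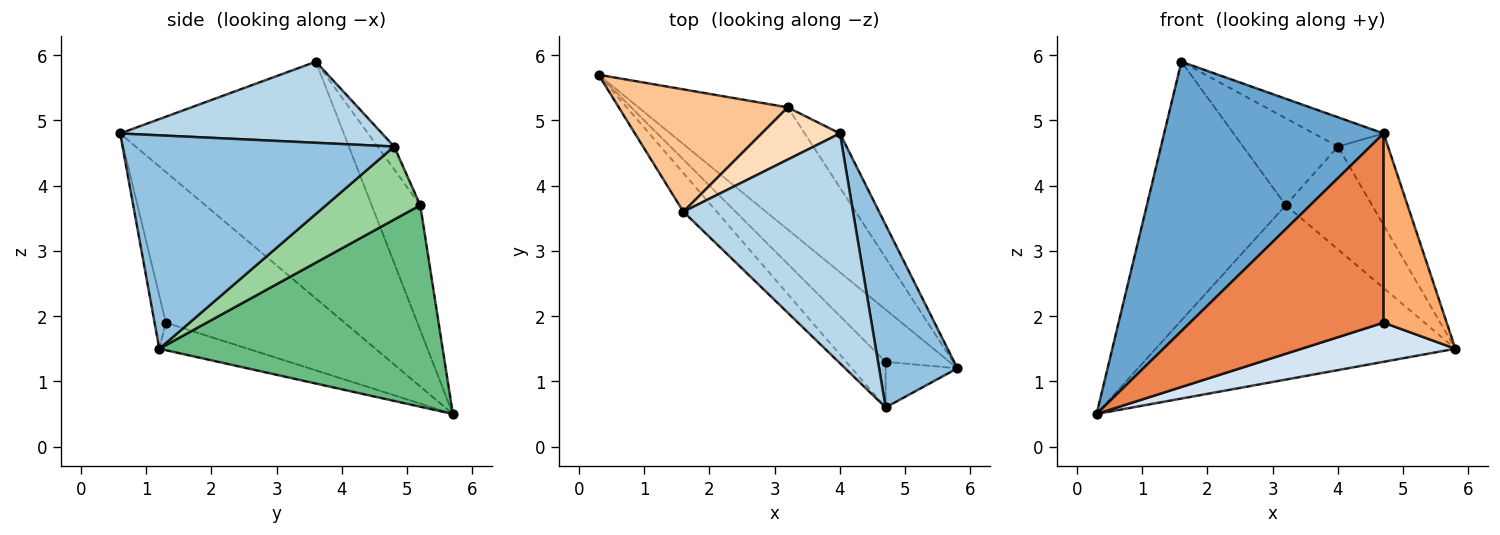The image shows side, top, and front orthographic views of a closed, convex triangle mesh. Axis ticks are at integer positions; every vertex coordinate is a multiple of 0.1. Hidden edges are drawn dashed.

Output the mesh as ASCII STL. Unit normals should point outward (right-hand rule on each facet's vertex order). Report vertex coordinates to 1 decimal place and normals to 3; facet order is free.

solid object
 facet normal -0.710 -0.697 -0.100
  outer loop
   vertex 1.6 3.6 5.9
   vertex 0.3 5.7 0.5
   vertex 4.7 0.6 4.8
  endloop
 endfacet
 facet normal 0.925 0.170 0.339
  outer loop
   vertex 4.0 4.8 4.6
   vertex 4.7 0.6 4.8
   vertex 5.8 1.2 1.5
  endloop
 endfacet
 facet normal 0.428 0.114 0.896
  outer loop
   vertex 4.0 4.8 4.6
   vertex 1.6 3.6 5.9
   vertex 4.7 0.6 4.8
  endloop
 endfacet
 facet normal -0.327 -0.567 -0.756
  outer loop
   vertex 4.7 1.3 1.9
   vertex 0.3 5.7 0.5
   vertex 5.8 1.2 1.5
  endloop
 endfacet
 facet normal -0.668 -0.723 -0.175
  outer loop
   vertex 4.7 1.3 1.9
   vertex 4.7 0.6 4.8
   vertex 0.3 5.7 0.5
  endloop
 endfacet
 facet normal -0.171 -0.958 -0.231
  outer loop
   vertex 4.7 1.3 1.9
   vertex 5.8 1.2 1.5
   vertex 4.7 0.6 4.8
  endloop
 endfacet
 facet normal -0.301 0.862 0.408
  outer loop
   vertex 3.2 5.2 3.7
   vertex 0.3 5.7 0.5
   vertex 1.6 3.6 5.9
  endloop
 endfacet
 facet normal -0.148 0.848 0.509
  outer loop
   vertex 3.2 5.2 3.7
   vertex 1.6 3.6 5.9
   vertex 4.0 4.8 4.6
  endloop
 endfacet
 facet normal 0.612 0.648 -0.454
  outer loop
   vertex 3.2 5.2 3.7
   vertex 5.8 1.2 1.5
   vertex 0.3 5.7 0.5
  endloop
 endfacet
 facet normal 0.695 0.636 -0.335
  outer loop
   vertex 3.2 5.2 3.7
   vertex 4.0 4.8 4.6
   vertex 5.8 1.2 1.5
  endloop
 endfacet
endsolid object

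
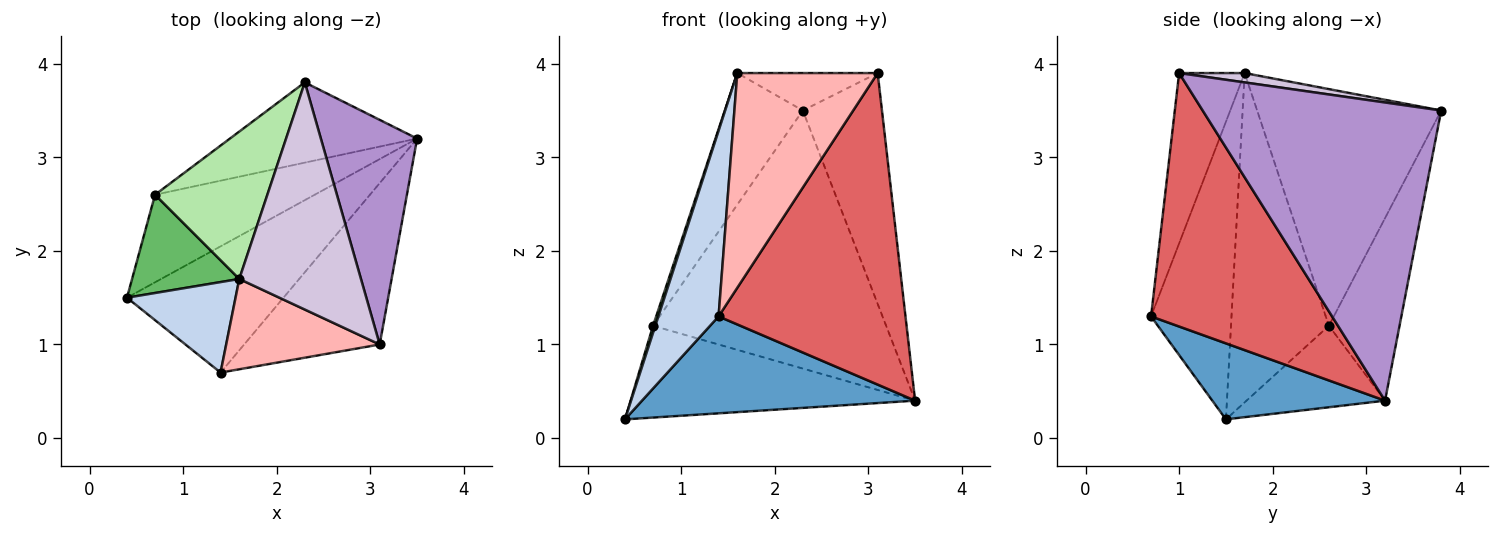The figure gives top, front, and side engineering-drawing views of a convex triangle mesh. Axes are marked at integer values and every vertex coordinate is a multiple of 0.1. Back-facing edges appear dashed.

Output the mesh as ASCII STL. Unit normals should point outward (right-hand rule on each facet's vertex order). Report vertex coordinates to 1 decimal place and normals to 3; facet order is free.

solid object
 facet normal 0.359 -0.568 -0.740
  outer loop
   vertex 1.4 0.7 1.3
   vertex 0.4 1.5 0.2
   vertex 3.5 3.2 0.4
  endloop
 endfacet
 facet normal -0.769 -0.575 0.280
  outer loop
   vertex 1.6 1.7 3.9
   vertex 0.4 1.5 0.2
   vertex 1.4 0.7 1.3
  endloop
 endfacet
 facet normal -0.332 0.682 -0.651
  outer loop
   vertex 0.7 2.6 1.2
   vertex 3.5 3.2 0.4
   vertex 0.4 1.5 0.2
  endloop
 endfacet
 facet normal -0.278 0.917 -0.285
  outer loop
   vertex 0.7 2.6 1.2
   vertex 2.3 3.8 3.5
   vertex 3.5 3.2 0.4
  endloop
 endfacet
 facet normal -0.951 -0.022 0.310
  outer loop
   vertex 0.7 2.6 1.2
   vertex 0.4 1.5 0.2
   vertex 1.6 1.7 3.9
  endloop
 endfacet
 facet normal -0.844 0.358 0.400
  outer loop
   vertex 0.7 2.6 1.2
   vertex 1.6 1.7 3.9
   vertex 2.3 3.8 3.5
  endloop
 endfacet
 facet normal 0.652 -0.673 -0.349
  outer loop
   vertex 3.1 1.0 3.9
   vertex 1.4 0.7 1.3
   vertex 3.5 3.2 0.4
  endloop
 endfacet
 facet normal -0.395 -0.847 0.356
  outer loop
   vertex 3.1 1.0 3.9
   vertex 1.6 1.7 3.9
   vertex 1.4 0.7 1.3
  endloop
 endfacet
 facet normal 0.907 0.301 0.293
  outer loop
   vertex 3.1 1.0 3.9
   vertex 3.5 3.2 0.4
   vertex 2.3 3.8 3.5
  endloop
 endfacet
 facet normal 0.076 0.162 0.984
  outer loop
   vertex 3.1 1.0 3.9
   vertex 2.3 3.8 3.5
   vertex 1.6 1.7 3.9
  endloop
 endfacet
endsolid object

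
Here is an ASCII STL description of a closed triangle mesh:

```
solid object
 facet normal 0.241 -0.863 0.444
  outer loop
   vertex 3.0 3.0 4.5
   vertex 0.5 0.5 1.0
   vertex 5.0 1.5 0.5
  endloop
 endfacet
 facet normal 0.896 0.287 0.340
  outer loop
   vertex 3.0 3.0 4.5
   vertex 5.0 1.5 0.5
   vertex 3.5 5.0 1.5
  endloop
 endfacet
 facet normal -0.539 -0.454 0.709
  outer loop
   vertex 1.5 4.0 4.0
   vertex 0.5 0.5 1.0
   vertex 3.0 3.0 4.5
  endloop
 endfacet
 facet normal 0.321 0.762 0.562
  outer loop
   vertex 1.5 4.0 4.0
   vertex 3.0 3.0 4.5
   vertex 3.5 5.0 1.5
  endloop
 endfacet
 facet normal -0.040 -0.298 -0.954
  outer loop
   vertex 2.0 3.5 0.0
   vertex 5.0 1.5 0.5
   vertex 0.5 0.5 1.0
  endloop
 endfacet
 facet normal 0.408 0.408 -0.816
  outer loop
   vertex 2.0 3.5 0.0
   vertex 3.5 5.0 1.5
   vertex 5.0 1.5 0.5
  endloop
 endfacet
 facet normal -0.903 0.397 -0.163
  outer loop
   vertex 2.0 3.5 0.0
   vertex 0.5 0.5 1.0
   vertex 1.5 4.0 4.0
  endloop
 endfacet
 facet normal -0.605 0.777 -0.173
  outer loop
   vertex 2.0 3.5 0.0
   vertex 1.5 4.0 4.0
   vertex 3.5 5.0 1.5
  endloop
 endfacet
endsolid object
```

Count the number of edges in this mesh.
12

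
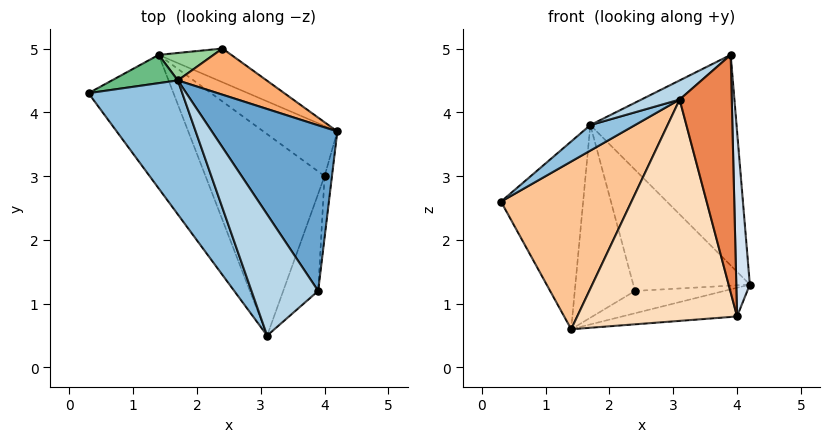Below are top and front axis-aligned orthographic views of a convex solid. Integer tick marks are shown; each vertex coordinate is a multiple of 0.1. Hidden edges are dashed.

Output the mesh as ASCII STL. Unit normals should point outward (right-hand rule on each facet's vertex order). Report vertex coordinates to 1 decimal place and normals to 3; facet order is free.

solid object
 facet normal 0.656 0.593 0.467
  outer loop
   vertex 1.7 4.5 3.8
   vertex 3.9 1.2 4.9
   vertex 4.2 3.7 1.3
  endloop
 endfacet
 facet normal -0.632 -0.145 0.761
  outer loop
   vertex 1.7 4.5 3.8
   vertex 0.3 4.3 2.6
   vertex 3.1 0.5 4.2
  endloop
 endfacet
 facet normal -0.588 -0.126 0.799
  outer loop
   vertex 1.7 4.5 3.8
   vertex 3.1 0.5 4.2
   vertex 3.9 1.2 4.9
  endloop
 endfacet
 facet normal 0.972 -0.224 -0.075
  outer loop
   vertex 4.0 3.0 0.8
   vertex 4.2 3.7 1.3
   vertex 3.9 1.2 4.9
  endloop
 endfacet
 facet normal 0.752 -0.610 -0.249
  outer loop
   vertex 4.0 3.0 0.8
   vertex 3.9 1.2 4.9
   vertex 3.1 0.5 4.2
  endloop
 endfacet
 facet normal 0.548 0.782 0.298
  outer loop
   vertex 2.4 5.0 1.2
   vertex 1.7 4.5 3.8
   vertex 4.2 3.7 1.3
  endloop
 endfacet
 facet normal -0.577 -0.639 -0.509
  outer loop
   vertex 1.4 4.9 0.6
   vertex 3.1 0.5 4.2
   vertex 0.3 4.3 2.6
  endloop
 endfacet
 facet normal -0.439 -0.664 -0.605
  outer loop
   vertex 1.4 4.9 0.6
   vertex 4.0 3.0 0.8
   vertex 3.1 0.5 4.2
  endloop
 endfacet
 facet normal -0.260 0.955 0.144
  outer loop
   vertex 1.4 4.9 0.6
   vertex 0.3 4.3 2.6
   vertex 1.7 4.5 3.8
  endloop
 endfacet
 facet normal -0.181 0.974 0.139
  outer loop
   vertex 1.4 4.9 0.6
   vertex 1.7 4.5 3.8
   vertex 2.4 5.0 1.2
  endloop
 endfacet
 facet normal 0.395 0.457 -0.797
  outer loop
   vertex 1.4 4.9 0.6
   vertex 4.2 3.7 1.3
   vertex 4.0 3.0 0.8
  endloop
 endfacet
 facet normal 0.407 0.504 -0.762
  outer loop
   vertex 1.4 4.9 0.6
   vertex 2.4 5.0 1.2
   vertex 4.2 3.7 1.3
  endloop
 endfacet
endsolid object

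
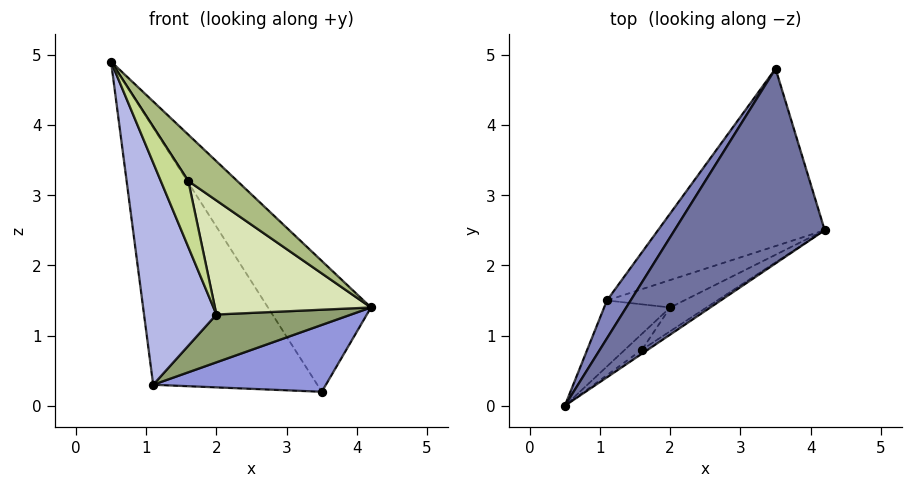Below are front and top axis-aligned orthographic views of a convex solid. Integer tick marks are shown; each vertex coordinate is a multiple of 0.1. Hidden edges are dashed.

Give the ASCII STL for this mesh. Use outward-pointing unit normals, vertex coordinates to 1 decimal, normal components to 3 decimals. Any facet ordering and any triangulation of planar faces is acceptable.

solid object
 facet normal 0.378 0.516 0.768
  outer loop
   vertex 3.5 4.8 0.2
   vertex 0.5 0.0 4.9
   vertex 4.2 2.5 1.4
  endloop
 endfacet
 facet normal -0.804 0.588 0.087
  outer loop
   vertex 1.1 1.5 0.3
   vertex 0.5 0.0 4.9
   vertex 3.5 4.8 0.2
  endloop
 endfacet
 facet normal 0.407 -0.322 -0.855
  outer loop
   vertex 1.1 1.5 0.3
   vertex 3.5 4.8 0.2
   vertex 4.2 2.5 1.4
  endloop
 endfacet
 facet normal 0.206 -0.938 -0.279
  outer loop
   vertex 2.0 1.4 1.3
   vertex 0.5 0.0 4.9
   vertex 1.1 1.5 0.3
  endloop
 endfacet
 facet normal 0.415 -0.789 -0.453
  outer loop
   vertex 2.0 1.4 1.3
   vertex 1.1 1.5 0.3
   vertex 4.2 2.5 1.4
  endloop
 endfacet
 facet normal 0.509 -0.857 -0.074
  outer loop
   vertex 1.6 0.8 3.2
   vertex 4.2 2.5 1.4
   vertex 0.5 0.0 4.9
  endloop
 endfacet
 facet normal 0.326 -0.919 -0.222
  outer loop
   vertex 1.6 0.8 3.2
   vertex 0.5 0.0 4.9
   vertex 2.0 1.4 1.3
  endloop
 endfacet
 facet normal 0.446 -0.876 -0.183
  outer loop
   vertex 1.6 0.8 3.2
   vertex 2.0 1.4 1.3
   vertex 4.2 2.5 1.4
  endloop
 endfacet
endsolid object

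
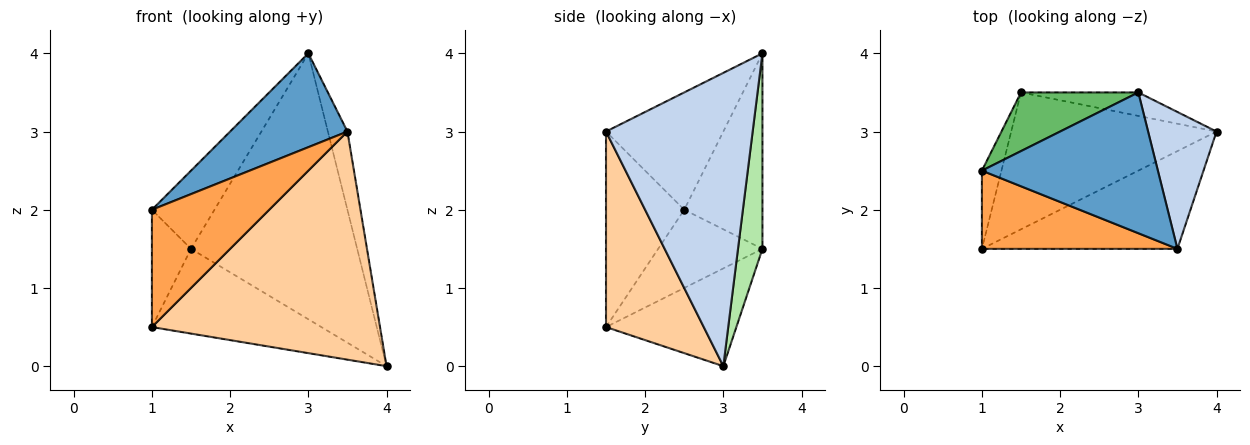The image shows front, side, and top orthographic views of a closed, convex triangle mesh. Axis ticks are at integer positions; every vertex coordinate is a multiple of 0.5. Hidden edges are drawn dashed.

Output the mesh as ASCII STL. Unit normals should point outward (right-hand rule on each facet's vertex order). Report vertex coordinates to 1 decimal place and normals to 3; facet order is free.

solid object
 facet normal -0.485 -0.485 0.728
  outer loop
   vertex 3.0 3.5 4.0
   vertex 1.0 2.5 2.0
   vertex 3.5 1.5 3.0
  endloop
 endfacet
 facet normal 0.966 0.129 0.225
  outer loop
   vertex 3.0 3.5 4.0
   vertex 3.5 1.5 3.0
   vertex 4.0 3.0 0.0
  endloop
 endfacet
 facet normal -0.485 -0.728 0.485
  outer loop
   vertex 1.0 1.5 0.5
   vertex 3.5 1.5 3.0
   vertex 1.0 2.5 2.0
  endloop
 endfacet
 facet normal 0.367 -0.855 -0.367
  outer loop
   vertex 1.0 1.5 0.5
   vertex 4.0 3.0 0.0
   vertex 3.5 1.5 3.0
  endloop
 endfacet
 facet normal -0.707 0.566 0.424
  outer loop
   vertex 1.5 3.5 1.5
   vertex 1.0 2.5 2.0
   vertex 3.0 3.5 4.0
  endloop
 endfacet
 facet normal 0.145 0.986 -0.087
  outer loop
   vertex 1.5 3.5 1.5
   vertex 3.0 3.5 4.0
   vertex 4.0 3.0 0.0
  endloop
 endfacet
 facet normal -0.912 0.342 -0.228
  outer loop
   vertex 1.5 3.5 1.5
   vertex 1.0 1.5 0.5
   vertex 1.0 2.5 2.0
  endloop
 endfacet
 facet normal -0.375 0.488 -0.788
  outer loop
   vertex 1.5 3.5 1.5
   vertex 4.0 3.0 0.0
   vertex 1.0 1.5 0.5
  endloop
 endfacet
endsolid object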